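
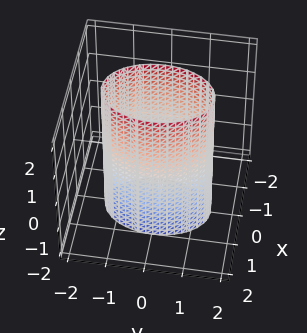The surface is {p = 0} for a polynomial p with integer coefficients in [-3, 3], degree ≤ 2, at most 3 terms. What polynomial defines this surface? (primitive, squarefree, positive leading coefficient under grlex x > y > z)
1. Degree: constant cross-section along one axis; a quadric, so deg p = 2.
2. Symmetries: it's symmetric under x → −x, forcing even powers of x; mirror symmetry z ↦ −z ⇒ only even powers of z; the y ↦ −y reflection is a symmetry, so y appears only in even powers.
3. Checking where it meets the axes: among the integer gridlines, it crosses the x-axis at x ∈ {-1, 1}; no z-intercept at any integer in the box.
4. The integer polynomial consistent with all of this is the stated p.

2*x^2 + y^2 - 2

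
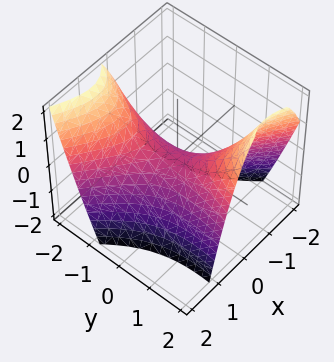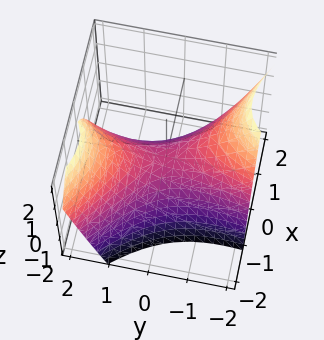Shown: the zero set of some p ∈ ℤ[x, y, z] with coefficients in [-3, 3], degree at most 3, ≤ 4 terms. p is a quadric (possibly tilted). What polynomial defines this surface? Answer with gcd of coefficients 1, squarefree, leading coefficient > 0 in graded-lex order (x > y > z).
3*x^2 + 3*x*y - y^2 + 3*z

First, degree: no degree-1 surface has this shape, so deg p = 2.
Then, observable constraints: it meets the x-axis at x = 0 (among the integer gridlines); it crosses the z-axis at the gridline z = 0; it meets the y-axis at y = 0 (among the integer gridlines).
Finally, matching integer coefficients to the picture gives p.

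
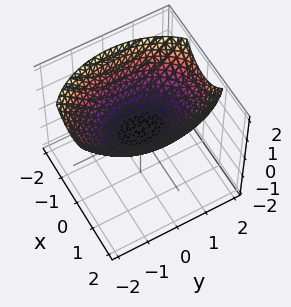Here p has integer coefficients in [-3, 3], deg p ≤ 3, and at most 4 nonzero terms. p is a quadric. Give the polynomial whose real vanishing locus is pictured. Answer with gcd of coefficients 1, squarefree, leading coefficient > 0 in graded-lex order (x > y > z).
1. The degree is 2 — a single bowl opening along one axis; a quadric.
2. Symmetries: it's symmetric under x → −x, forcing even powers of x; it's symmetric under y → −y, forcing even powers of y.
3. Against the integer gridlines: it meets the x-axis at x = 0 (among the integer gridlines); it crosses the y-axis at the gridline y = 0; it crosses the z-axis at the gridline z = 0.
4. Together with the visible shape, these determine p as stated.

2*x^2 + y^2 - 3*z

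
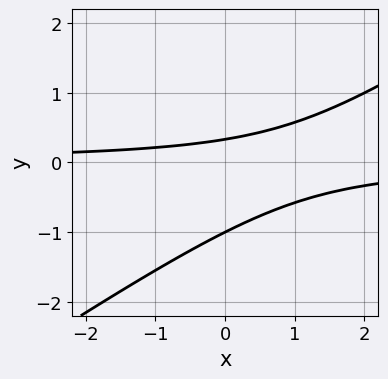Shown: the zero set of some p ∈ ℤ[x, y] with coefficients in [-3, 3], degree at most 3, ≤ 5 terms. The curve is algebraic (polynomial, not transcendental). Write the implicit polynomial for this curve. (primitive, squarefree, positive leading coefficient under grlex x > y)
2*x*y - 3*y^2 - 2*y + 1

(a) The degree is 2 — a generic line meets the curve in up to 2 points.
(b) From the axis intercepts and sections: one y-axis crossing is at y = -1; no x-intercept at any integer in the box.
(c) Assembling these constraints gives the stated polynomial.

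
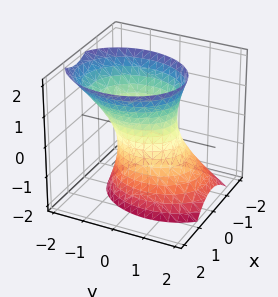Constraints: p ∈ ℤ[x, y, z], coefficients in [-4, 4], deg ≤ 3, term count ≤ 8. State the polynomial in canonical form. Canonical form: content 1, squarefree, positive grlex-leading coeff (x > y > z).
3*x^2 - x*z + 2*y^2 + y*z - z^2 - 2

(a) deg p = 2. The shape is more complex than any degree-1 surface.
(b) Against the integer gridlines: no z-intercept at any integer in the box; among the integer gridlines, it crosses the y-axis at y ∈ {-1, 1}.
(c) Together with the visible shape, these determine p as stated.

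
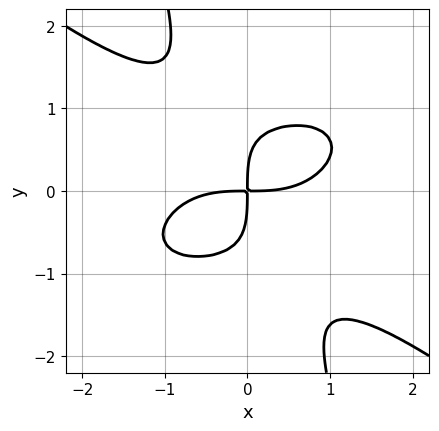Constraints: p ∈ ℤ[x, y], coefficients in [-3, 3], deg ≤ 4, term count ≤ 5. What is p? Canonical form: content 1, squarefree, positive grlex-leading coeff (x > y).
1. deg p = 4. A generic line meets the curve in up to 4 points.
2. Solving for integer coefficients yields p as stated.

x^4 + 3*x*y^3 + y^4 - 3*x*y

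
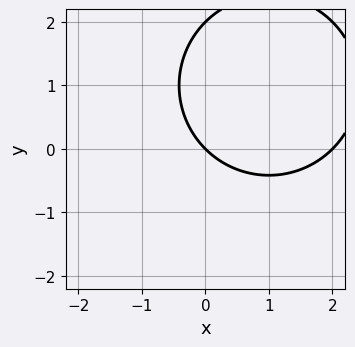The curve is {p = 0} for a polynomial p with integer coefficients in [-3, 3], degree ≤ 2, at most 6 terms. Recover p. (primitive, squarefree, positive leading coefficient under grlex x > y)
x^2 + y^2 - 2*x - 2*y

Degree: a generic line meets the curve in up to 2 points, so deg p = 2.
Against the integer gridlines: among the integer gridlines, it crosses the x-axis at x ∈ {0, 2}; the y-axis gridline crossings are at y ∈ {0, 2}.
Putting this together gives p.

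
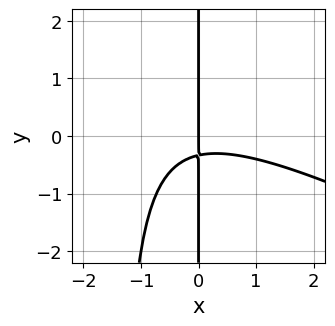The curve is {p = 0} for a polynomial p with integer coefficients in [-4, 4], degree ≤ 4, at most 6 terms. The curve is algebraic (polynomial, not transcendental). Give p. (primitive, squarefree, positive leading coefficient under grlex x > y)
1. deg p = 3. No degree-2 curve has this shape.
2. Reading off the gridlines: it crosses the x-axis at the gridline x = 0; the visible y-axis segment lies entirely on the curve.
3. Matching integer coefficients to the picture gives p.

x^3 + 2*x^2*y + 3*x*y + x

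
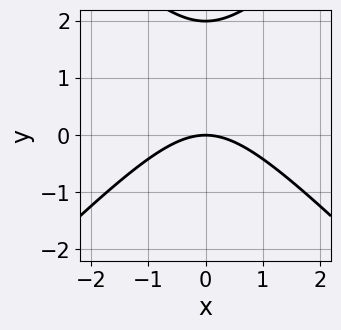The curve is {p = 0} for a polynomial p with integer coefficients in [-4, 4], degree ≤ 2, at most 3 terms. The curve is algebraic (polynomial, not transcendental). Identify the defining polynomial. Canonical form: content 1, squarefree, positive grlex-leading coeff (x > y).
1. The degree is 2 — no degree-1 curve has this shape.
2. Symmetries: it's symmetric under x → −x, forcing even powers of x.
3. Against the integer gridlines: it crosses the x-axis at the gridline x = 0; the y-axis gridline crossings are at y ∈ {0, 2}.
4. Assembling these constraints gives the stated polynomial.

x^2 - y^2 + 2*y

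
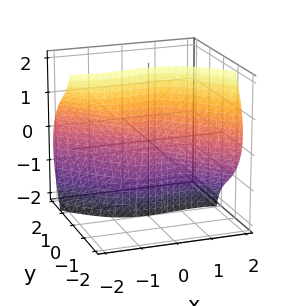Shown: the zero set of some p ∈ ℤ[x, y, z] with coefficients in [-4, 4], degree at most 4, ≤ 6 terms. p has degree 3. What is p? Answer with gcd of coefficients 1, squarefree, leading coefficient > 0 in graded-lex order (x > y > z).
x^3 + x^2*z + 2*y^3 + 3*y*z^2

First, the degree is 3 — no degree-2 surface has this shape.
Next, against the integer gridlines: it meets the y-axis at y = 0 (among the integer gridlines); it crosses the x-axis at the gridline x = 0.
Finally, these observations pin down the coefficients. Check: (0, 0, -1) on the z-axis lies on the surface, and p(0, 0, -1) = 0. ✓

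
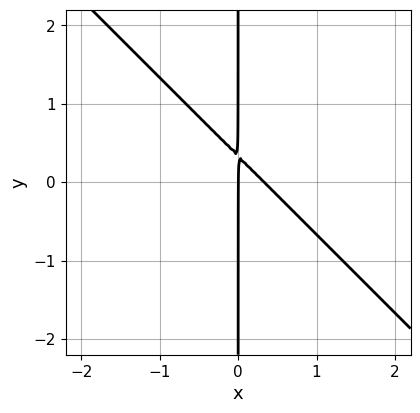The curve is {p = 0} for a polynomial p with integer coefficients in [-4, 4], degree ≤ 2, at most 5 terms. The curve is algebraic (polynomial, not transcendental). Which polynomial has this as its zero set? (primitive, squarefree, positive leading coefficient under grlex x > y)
3*x^2 + 3*x*y - x

First, deg p = 2. A generic line meets the curve in up to 2 points.
Next, observable constraints: every point of the y-axis in the box is on the curve; it crosses the x-axis at the gridline x = 0.
Finally, putting this together gives p.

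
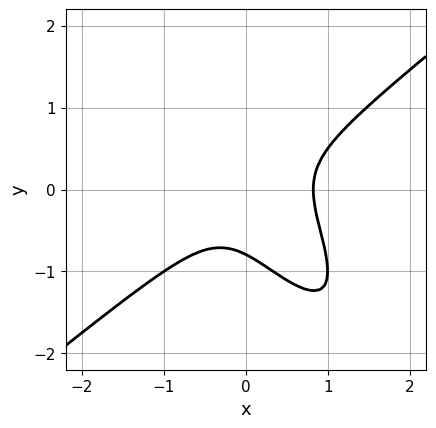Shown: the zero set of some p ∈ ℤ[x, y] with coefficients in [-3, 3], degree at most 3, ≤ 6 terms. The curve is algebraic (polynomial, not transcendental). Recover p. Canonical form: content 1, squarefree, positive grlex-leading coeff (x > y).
3*x^3 - 3*x*y^2 - 2*y^3 - x^2 - 1

1. Degree: the shape is more complex than any degree-2 curve, so deg p = 3.
2. Solving for integer coefficients yields p as stated.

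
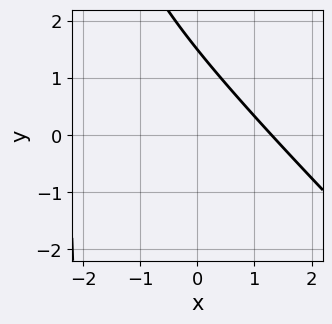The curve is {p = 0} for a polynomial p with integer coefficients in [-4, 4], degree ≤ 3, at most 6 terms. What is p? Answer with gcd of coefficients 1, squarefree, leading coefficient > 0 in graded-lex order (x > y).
1. The degree is 2 — the shape is more complex than any degree-1 curve.
2. Solving for integer coefficients yields p as stated.

x^2 + x*y + x + 2*y - 3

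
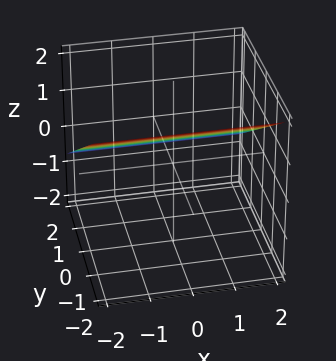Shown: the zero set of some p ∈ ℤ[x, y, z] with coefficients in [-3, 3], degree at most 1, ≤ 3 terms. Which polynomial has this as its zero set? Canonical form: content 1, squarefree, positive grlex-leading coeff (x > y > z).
deg p = 1. Every cross-section is a straight line — this is a plane.
From the axis intercepts and sections: it crosses the y-axis at the gridline y = 1; no x-intercept at any integer in the box.
Putting this together gives p.

2*y + 3*z - 2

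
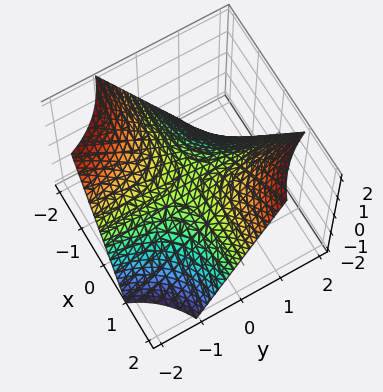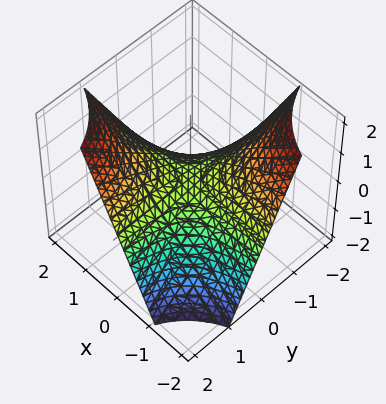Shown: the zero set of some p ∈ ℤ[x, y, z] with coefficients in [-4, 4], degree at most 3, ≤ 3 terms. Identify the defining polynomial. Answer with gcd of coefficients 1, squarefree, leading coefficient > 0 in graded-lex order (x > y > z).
x*y - z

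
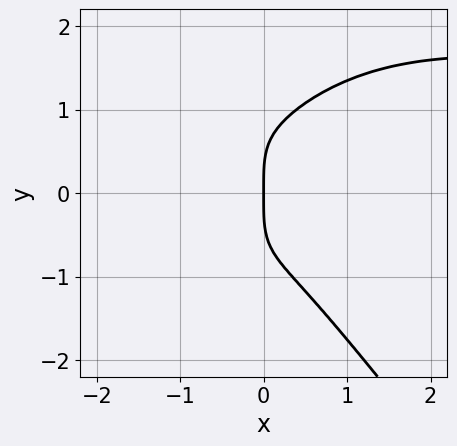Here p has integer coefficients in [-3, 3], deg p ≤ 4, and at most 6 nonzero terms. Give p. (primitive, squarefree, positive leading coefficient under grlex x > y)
2*x^3*y + y^4 - 3*x^3 - x^2 - 2*x

(a) deg p = 4.
(b) Checking where it meets the axes: it crosses the y-axis at the gridline y = 0; it meets the x-axis at x = 0 (among the integer gridlines).
(c) Solving for integer coefficients yields p as stated.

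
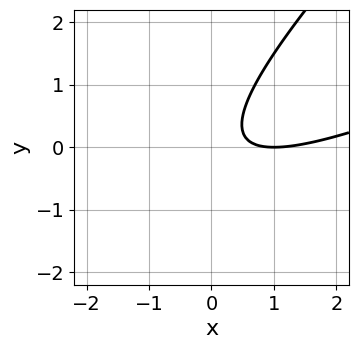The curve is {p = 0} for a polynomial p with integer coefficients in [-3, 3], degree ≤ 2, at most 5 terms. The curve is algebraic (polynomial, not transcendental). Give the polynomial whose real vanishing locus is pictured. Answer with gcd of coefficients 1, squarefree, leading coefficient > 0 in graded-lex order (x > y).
x^2 - 3*x*y + 2*y^2 - 2*x + 1

deg p = 2.
From the visible intercepts: it crosses the x-axis at the gridline x = 1; the curve avoids every integer y-axis point in the box.
Putting this together gives p.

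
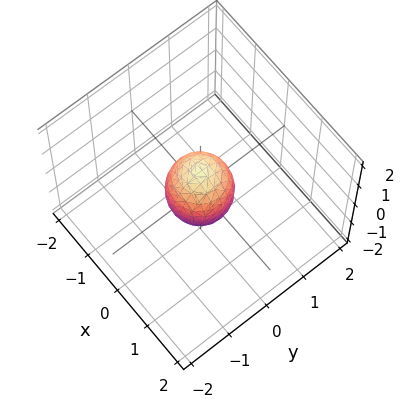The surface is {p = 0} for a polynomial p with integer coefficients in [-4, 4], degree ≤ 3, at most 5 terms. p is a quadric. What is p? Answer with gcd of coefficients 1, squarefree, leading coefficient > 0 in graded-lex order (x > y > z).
1. Degree: a closed, bounded, convex surface; a quadric, so deg p = 2.
2. Symmetries: rotational symmetry about the z-axis ⇒ p depends on x, y only through x² + y²; it's symmetric under z → −z, forcing even powers of z.
3. From the axis intercepts and sections: the z-axis gridline crossings are at z ∈ {-1, 1}; a circular section at z = 0 has radius between 0 and 1.
4. Fitting integer coefficients to these (and the overall shape) gives p.

2*x^2 + 2*y^2 + z^2 - 1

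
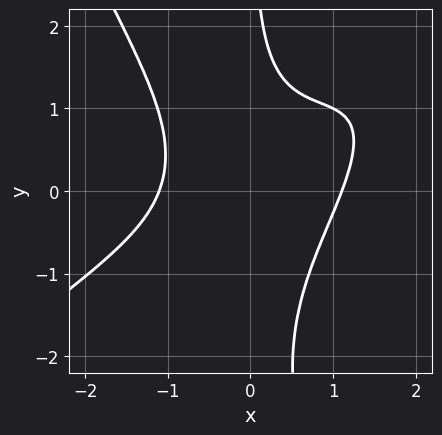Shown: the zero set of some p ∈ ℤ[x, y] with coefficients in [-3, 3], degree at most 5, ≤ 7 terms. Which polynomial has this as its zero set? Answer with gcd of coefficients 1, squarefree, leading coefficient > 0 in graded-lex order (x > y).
2*x^4 - 3*x^3*y + x*y^3 + 3*x*y^2 - 3

First, deg p = 4. A generic line meets the curve in up to 4 points.
Then, checking where it meets the axes: the curve avoids every integer y-axis point in the box.
Finally, these observations pin down the coefficients.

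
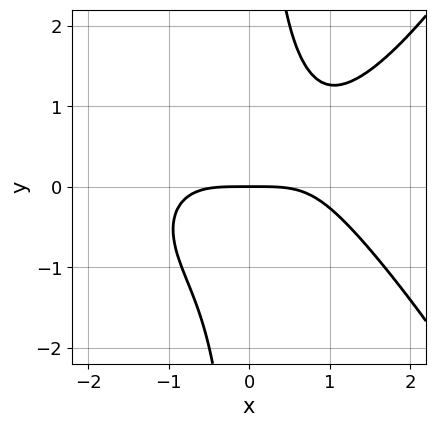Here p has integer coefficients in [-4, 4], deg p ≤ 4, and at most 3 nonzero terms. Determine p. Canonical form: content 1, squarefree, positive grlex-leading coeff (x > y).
Degree: the shape is more complex than any degree-3 curve, so deg p = 4.
Reading off the gridlines: it meets the x-axis at x = 0 (among the integer gridlines); one y-axis crossing is at y = 0.
Putting this together gives p.

x^4 - 3*x*y^2 + 3*y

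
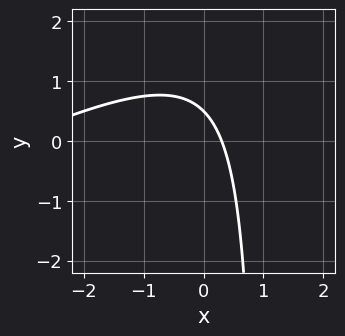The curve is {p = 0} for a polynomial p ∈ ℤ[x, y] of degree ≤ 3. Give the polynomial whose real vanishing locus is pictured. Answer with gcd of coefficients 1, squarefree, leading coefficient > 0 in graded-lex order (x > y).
deg p = 2. No degree-1 curve has this shape.
Matching integer coefficients to the picture gives p.

x^2 - 2*x*y + 3*x + 2*y - 1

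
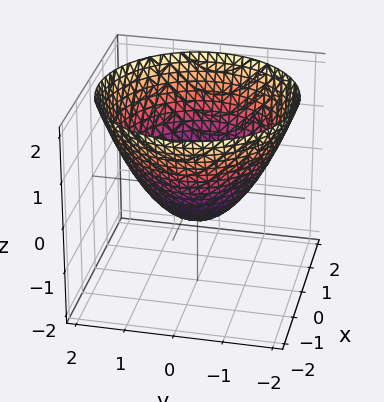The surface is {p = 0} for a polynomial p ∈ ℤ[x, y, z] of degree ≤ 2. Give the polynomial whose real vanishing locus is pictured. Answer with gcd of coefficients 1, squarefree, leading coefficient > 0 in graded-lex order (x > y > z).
(a) Degree: no degree-1 surface has this shape, so deg p = 2.
(b) By symmetry, every cross-section ⟂ z is a circle, so x, y appear only via x² + y².
(c) Reading off the gridlines: a circular section at z = 0 has radius exactly 1; among the integer gridlines, it crosses the x-axis at x ∈ {-1, 1}; the y-axis gridline crossings are at y ∈ {-1, 1}.
(d) Assembling these constraints gives the stated polynomial.

2*x^2 + 2*y^2 - 3*z - 2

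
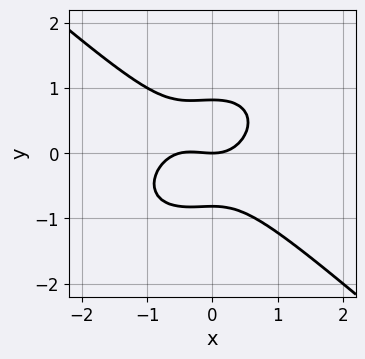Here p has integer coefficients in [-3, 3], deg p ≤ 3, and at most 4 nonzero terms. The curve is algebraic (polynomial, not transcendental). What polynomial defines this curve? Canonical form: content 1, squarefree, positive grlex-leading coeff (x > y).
1. The degree is 3 — no degree-2 curve has this shape.
2. From the axis intercepts and sections: it meets the x-axis at x = 0 (among the integer gridlines); one y-axis crossing is at y = 0.
3. The integer polynomial consistent with all of this is the stated p.

2*x^3 + 3*y^3 + x^2 - 2*y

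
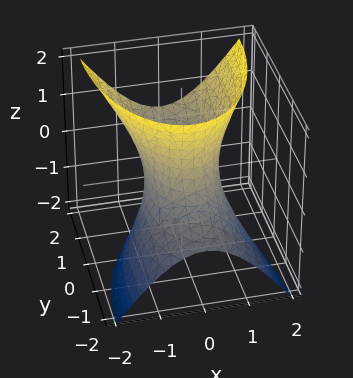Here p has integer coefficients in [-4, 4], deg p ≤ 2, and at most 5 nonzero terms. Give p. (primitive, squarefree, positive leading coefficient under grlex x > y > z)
3*x^2 + y^2 - 2*y*z - z^2 - 2

(a) deg p = 2. The shape is more complex than any degree-1 surface.
(b) Reading off the gridlines: it misses every integer gridline on the z-axis.
(c) Fitting integer coefficients to these (and the overall shape) gives p.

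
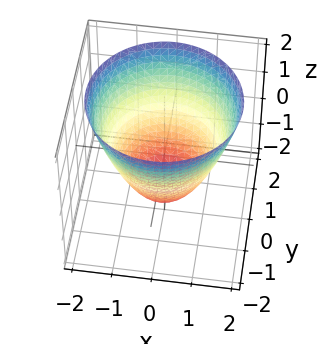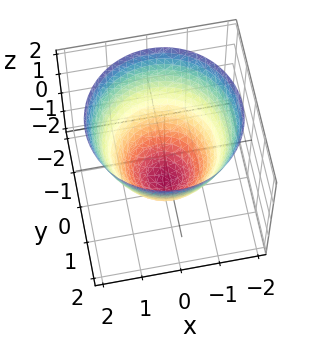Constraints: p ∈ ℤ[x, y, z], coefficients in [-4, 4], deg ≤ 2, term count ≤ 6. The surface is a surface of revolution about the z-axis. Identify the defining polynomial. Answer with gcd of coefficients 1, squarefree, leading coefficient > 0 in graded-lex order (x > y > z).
2*x^2 + 2*y^2 - 2*z - 3

First, degree: a generic line meets the surface in up to 2 points, so deg p = 2.
Then, symmetry: every cross-section ⟂ z is a circle, so x, y appear only via x² + y².
Next, reading off the gridlines: a circular section at z = 2 has radius between 1 and 2.
Finally, matching integer coefficients to the picture gives p.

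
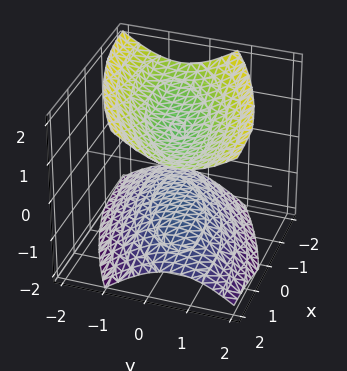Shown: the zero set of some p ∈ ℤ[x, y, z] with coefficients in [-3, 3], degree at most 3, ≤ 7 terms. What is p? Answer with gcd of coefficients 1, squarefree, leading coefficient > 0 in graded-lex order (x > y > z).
1. I count 2 distinct pieces. They look like related sheets of one shape, so recover p as a whole.
2. deg p = 2. The shape is more complex than any degree-1 surface.
3. Against the integer gridlines: no x-intercept at any integer in the box; the surface avoids every integer y-axis point in the box; among the integer gridlines, it crosses the z-axis at z ∈ {-1, 1}.
4. Assembling these constraints gives the stated polynomial.

x^2 - 2*x*y + 3*y^2 - 3*z^2 + 3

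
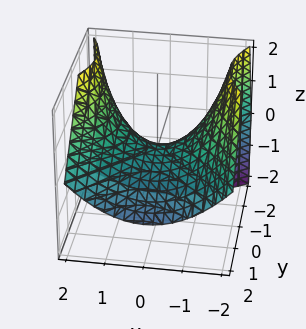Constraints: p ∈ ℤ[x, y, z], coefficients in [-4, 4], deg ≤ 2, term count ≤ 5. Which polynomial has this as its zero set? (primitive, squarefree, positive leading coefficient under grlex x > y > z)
x^2 - y^2 - y*z - 2*z

(a) deg p = 2. The shape is more complex than any degree-1 surface.
(b) Reading off the gridlines: it meets the z-axis at z = 0 (among the integer gridlines); it meets the x-axis at x = 0 (among the integer gridlines).
(c) Matching integer coefficients to the picture gives p.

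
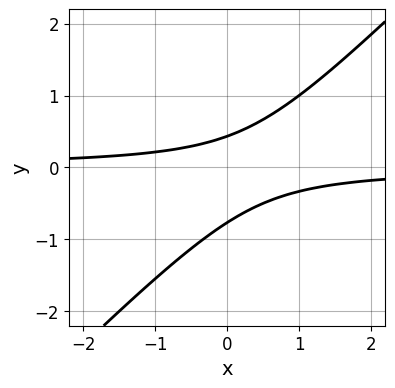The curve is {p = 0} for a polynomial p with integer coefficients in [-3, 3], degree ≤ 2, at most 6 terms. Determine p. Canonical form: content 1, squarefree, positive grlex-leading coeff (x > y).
3*x*y - 3*y^2 - y + 1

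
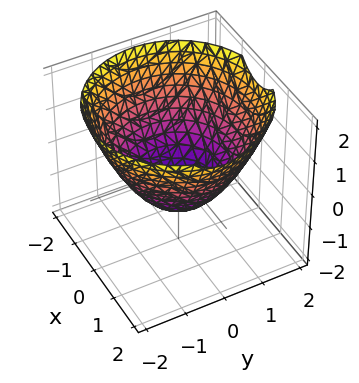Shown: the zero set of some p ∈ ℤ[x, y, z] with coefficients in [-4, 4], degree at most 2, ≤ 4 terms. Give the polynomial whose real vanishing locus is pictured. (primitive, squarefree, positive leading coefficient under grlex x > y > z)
2*x^2 + 2*y^2 - 3*z - 3

1. Degree: no degree-1 surface has this shape, so deg p = 2.
2. By symmetry, the surface is invariant under rotation about z: p = q(x² + y², z).
3. From the axis intercepts and sections: it crosses the z-axis at the gridline z = -1; a circular section at z = 1 has radius between 1 and 2.
4. Matching integer coefficients to the picture gives p.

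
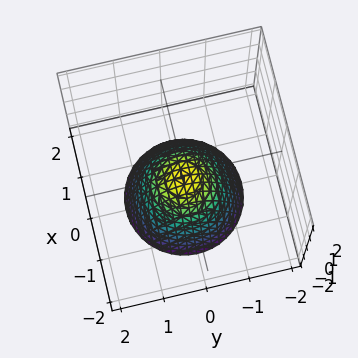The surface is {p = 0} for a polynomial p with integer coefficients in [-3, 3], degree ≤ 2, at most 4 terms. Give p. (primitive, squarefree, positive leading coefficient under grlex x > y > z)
3*x^2 + 3*y^2 + 3*z + 1

The degree is 2 — no degree-1 surface has this shape.
By symmetry, the surface is invariant under rotation about z: p = q(x² + y², z).
Checking where it meets the axes: the surface avoids every integer y-axis point in the box; no x-intercept at any integer in the box.
These observations pin down the coefficients.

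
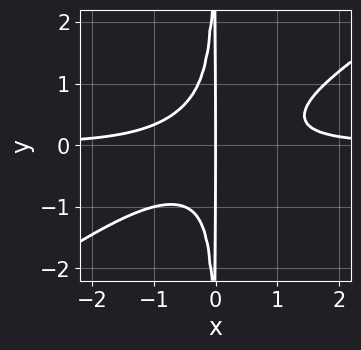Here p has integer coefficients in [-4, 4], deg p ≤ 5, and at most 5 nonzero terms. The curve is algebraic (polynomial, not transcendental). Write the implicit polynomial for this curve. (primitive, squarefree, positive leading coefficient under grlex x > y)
deg p = 4. A generic line meets the curve in up to 4 points.
Checking where it meets the axes: the visible y-axis segment lies entirely on the curve; one x-axis crossing is at x = 0.
Solving for integer coefficients yields p as stated.

2*x^3*y - 3*x^2*y^2 - x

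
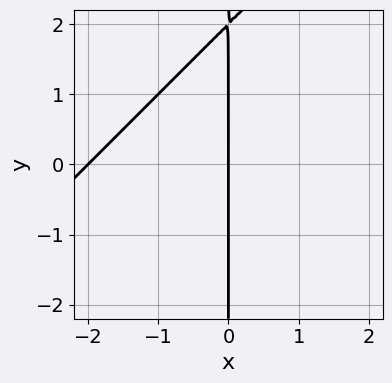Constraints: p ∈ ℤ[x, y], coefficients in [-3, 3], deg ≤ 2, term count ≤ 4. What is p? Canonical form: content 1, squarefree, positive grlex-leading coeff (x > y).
The degree is 2 — the shape is more complex than any degree-1 curve.
From the axis intercepts and sections: the visible y-axis segment lies entirely on the curve; among the integer gridlines, it crosses the x-axis at x ∈ {-2, 0}.
Assembling these constraints gives the stated polynomial.

x^2 - x*y + 2*x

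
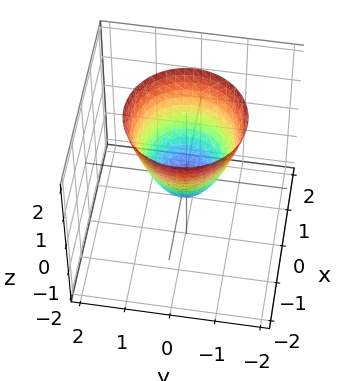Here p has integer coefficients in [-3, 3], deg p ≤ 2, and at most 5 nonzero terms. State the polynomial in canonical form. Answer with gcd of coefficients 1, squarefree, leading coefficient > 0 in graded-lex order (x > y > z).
Degree: the shape is more complex than any degree-1 surface, so deg p = 2.
Symmetries: rotational symmetry about the z-axis ⇒ p depends on x, y only through x² + y².
From the axis intercepts and sections: a circular section at z = 2 has radius between 1 and 2.
Matching integer coefficients to the picture gives p.

3*x^2 + 3*y^2 - 2*z - 1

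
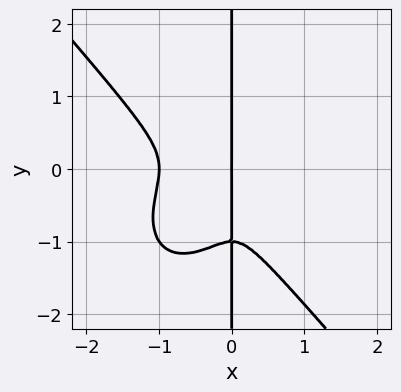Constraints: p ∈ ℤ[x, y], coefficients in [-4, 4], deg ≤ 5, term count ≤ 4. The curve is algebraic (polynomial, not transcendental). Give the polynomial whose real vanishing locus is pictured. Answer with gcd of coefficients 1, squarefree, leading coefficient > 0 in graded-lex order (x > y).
3*x^4 + 2*x*y^3 + 3*x^3 + 2*x*y^2

1. Degree: the shape is more complex than any degree-3 curve, so deg p = 4.
2. From the axis intercepts and sections: the x-axis gridline crossings are at x ∈ {-1, 0}; the visible y-axis segment lies entirely on the curve.
3. Fitting integer coefficients to these (and the overall shape) gives p.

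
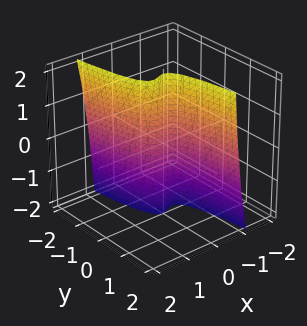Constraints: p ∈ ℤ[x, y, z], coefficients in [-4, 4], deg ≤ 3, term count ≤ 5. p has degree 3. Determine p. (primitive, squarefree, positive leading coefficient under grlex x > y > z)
3*x^3 - x^2*z + y

First, the degree is 3 — no degree-2 surface has this shape.
Next, against the integer gridlines: the visible z-axis segment lies entirely on the surface; it meets the y-axis at y = 0 (among the integer gridlines); it meets the x-axis at x = 0 (among the integer gridlines).
Finally, matching integer coefficients to the picture gives p.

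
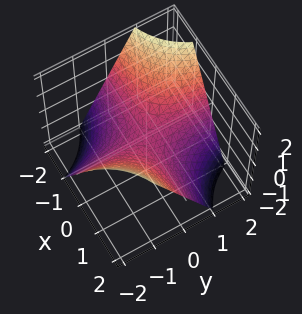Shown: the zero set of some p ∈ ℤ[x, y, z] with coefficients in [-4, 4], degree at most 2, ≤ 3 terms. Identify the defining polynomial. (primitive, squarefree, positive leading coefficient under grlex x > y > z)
x*y + z

First, the degree is 2 — a saddle surface; a quadric.
Then, from the axis intercepts and sections: the visible y-axis segment lies entirely on the surface; the visible x-axis segment lies entirely on the surface; it crosses the z-axis at the gridline z = 0.
Finally, these observations pin down the coefficients.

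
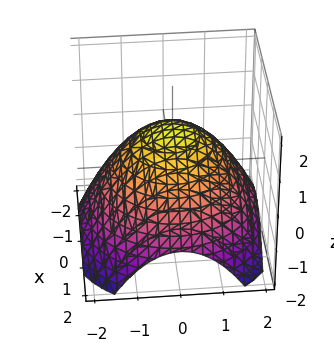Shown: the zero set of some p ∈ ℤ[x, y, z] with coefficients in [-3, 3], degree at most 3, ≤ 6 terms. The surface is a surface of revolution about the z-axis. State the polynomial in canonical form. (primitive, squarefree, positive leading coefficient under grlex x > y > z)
(a) deg p = 2. The shape is more complex than any degree-1 surface.
(b) Symmetries: rotational symmetry about the z-axis ⇒ p depends on x, y only through x² + y².
(c) Against the integer gridlines: a circular section at z = 0 has radius between 1 and 2; it meets the z-axis at z = 1 (among the integer gridlines).
(d) Assembling these constraints gives the stated polynomial.

x^2 + y^2 + 2*z - 2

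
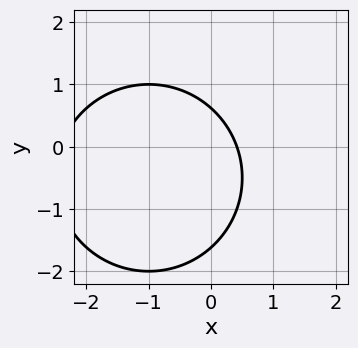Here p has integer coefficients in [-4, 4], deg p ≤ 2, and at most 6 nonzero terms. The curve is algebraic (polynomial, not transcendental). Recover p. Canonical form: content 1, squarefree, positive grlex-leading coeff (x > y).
(a) The degree is 2 — the shape is more complex than any degree-1 curve.
(b) Matching integer coefficients to the picture gives p.

x^2 + y^2 + 2*x + y - 1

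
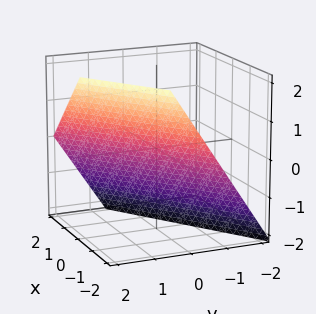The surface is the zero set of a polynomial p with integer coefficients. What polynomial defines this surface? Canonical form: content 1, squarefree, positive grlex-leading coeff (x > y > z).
First, deg p = 1. Every cross-section is a straight line — this is a plane.
Then, from the visible intercepts: it crosses the x-axis at the gridline x = -1; it crosses the z-axis at the gridline z = -1.
Finally, assembling these constraints gives the stated polynomial.

2*x - 3*y + 2*z + 2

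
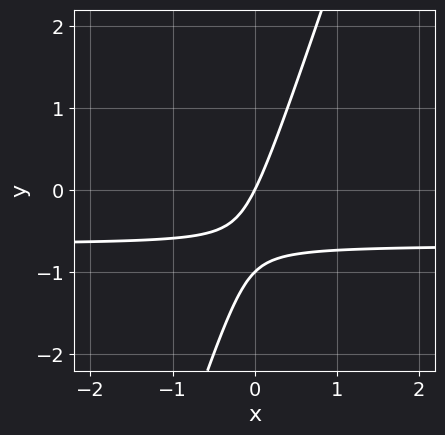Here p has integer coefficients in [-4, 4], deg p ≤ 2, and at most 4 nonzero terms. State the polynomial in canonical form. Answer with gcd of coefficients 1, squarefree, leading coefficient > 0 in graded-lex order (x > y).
3*x*y - y^2 + 2*x - y

First, degree: a generic line meets the curve in up to 2 points, so deg p = 2.
Then, reading off the gridlines: the y-axis gridline crossings are at y ∈ {-1, 0}; one x-axis crossing is at x = 0.
Finally, putting this together gives p.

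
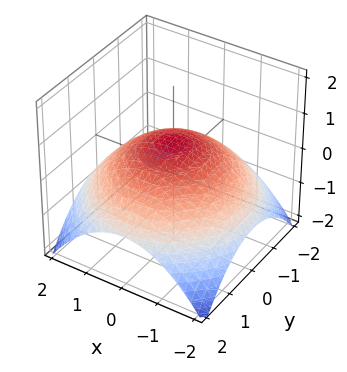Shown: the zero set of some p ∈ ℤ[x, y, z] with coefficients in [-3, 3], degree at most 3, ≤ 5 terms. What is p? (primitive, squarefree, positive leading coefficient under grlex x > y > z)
x^2 + y^2 + 3*z - 2

First, the degree is 2 — a generic line meets the surface in up to 2 points.
Next, symmetries: the surface is invariant under rotation about z: p = q(x² + y², z).
Next, from the visible intercepts: a circular section at z = 0 has radius between 1 and 2.
Finally, together with the visible shape, these determine p as stated.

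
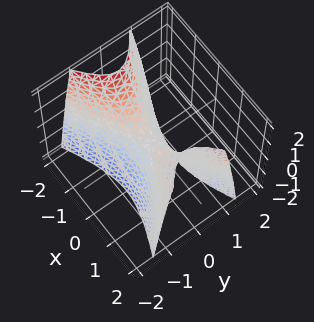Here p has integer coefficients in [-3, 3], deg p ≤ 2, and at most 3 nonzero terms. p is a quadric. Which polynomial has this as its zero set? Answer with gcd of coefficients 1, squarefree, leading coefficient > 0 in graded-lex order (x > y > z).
x^2 - 3*y^2 - z

Degree: a hyperbolic paraboloid; a quadric, so deg p = 2.
Symmetries: the y ↦ −y reflection is a symmetry, so y appears only in even powers; mirror symmetry x ↦ −x ⇒ only even powers of x.
Observable constraints: it meets the z-axis at z = 0 (among the integer gridlines); it crosses the x-axis at the gridline x = 0; one y-axis crossing is at y = 0.
Assembling these constraints gives the stated polynomial.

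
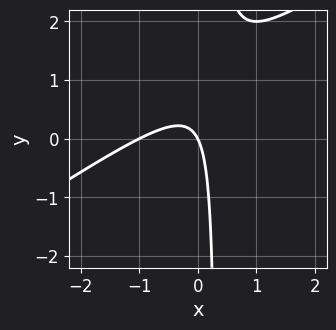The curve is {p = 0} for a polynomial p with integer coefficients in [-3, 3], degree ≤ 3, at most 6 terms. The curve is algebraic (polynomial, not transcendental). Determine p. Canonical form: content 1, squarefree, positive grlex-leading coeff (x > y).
2*x^2 - 3*x*y + 2*x + y

1. Degree: a generic line meets the curve in up to 2 points, so deg p = 2.
2. Checking where it meets the axes: the x-axis gridline crossings are at x ∈ {-1, 0}; it crosses the y-axis at the gridline y = 0.
3. These observations pin down the coefficients.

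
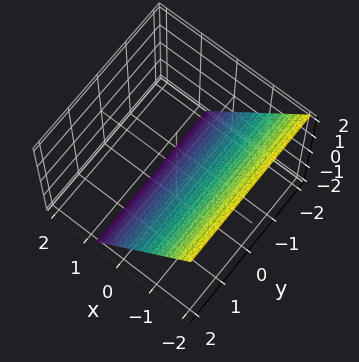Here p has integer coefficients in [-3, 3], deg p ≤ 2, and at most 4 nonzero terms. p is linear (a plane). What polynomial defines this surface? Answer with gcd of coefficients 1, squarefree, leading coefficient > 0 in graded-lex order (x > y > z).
3*x + 2*z + 2

1. Degree: every cross-section is a straight line — this is a plane, so deg p = 1.
2. Checking where it meets the axes: the surface avoids every integer y-axis point in the box; one z-axis crossing is at z = -1.
3. Assembling these constraints gives the stated polynomial.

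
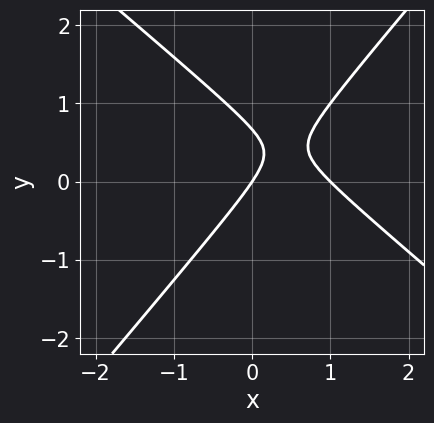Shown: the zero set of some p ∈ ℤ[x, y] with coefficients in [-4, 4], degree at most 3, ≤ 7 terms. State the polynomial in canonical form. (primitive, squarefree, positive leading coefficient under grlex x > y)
The degree is 2 — the shape is more complex than any degree-1 curve.
From the visible intercepts: the x-axis gridline crossings are at x ∈ {0, 1}; one y-axis crossing is at y = 0.
Matching integer coefficients to the picture gives p.

3*x^2 + x*y - 3*y^2 - 3*x + 2*y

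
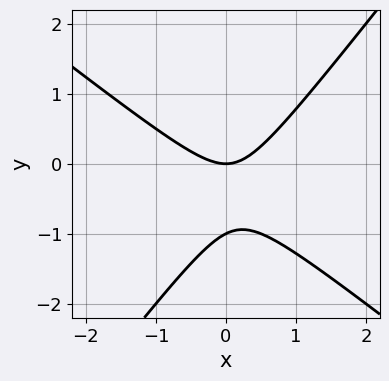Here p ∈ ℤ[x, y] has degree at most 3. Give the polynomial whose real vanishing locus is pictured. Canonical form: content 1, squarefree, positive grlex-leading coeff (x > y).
2*x^2 + x*y - 2*y^2 - 2*y

The degree is 2 — no degree-1 curve has this shape.
From the visible intercepts: among the integer gridlines, it crosses the y-axis at y ∈ {-1, 0}; one x-axis crossing is at x = 0.
Putting this together gives p.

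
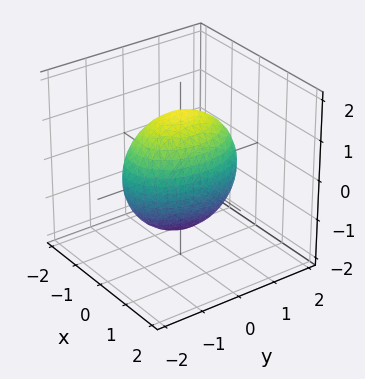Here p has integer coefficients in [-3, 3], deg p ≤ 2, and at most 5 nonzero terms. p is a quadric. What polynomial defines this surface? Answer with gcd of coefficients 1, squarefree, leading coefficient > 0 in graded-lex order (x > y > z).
2*x^2 + y^2 + z^2 - 2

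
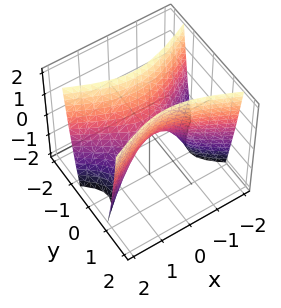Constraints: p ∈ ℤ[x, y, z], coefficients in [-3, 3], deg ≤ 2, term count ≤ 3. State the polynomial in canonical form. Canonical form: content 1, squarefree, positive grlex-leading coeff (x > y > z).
x^2 - 3*y^2 + z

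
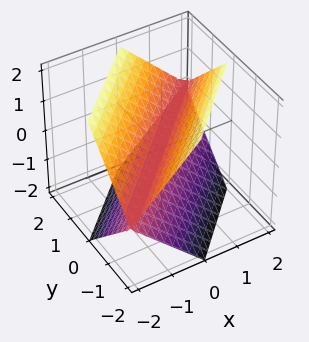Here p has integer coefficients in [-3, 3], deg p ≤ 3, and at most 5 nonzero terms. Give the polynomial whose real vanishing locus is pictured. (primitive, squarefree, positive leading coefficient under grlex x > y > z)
x^2 - 2*x*y + y^2 - z^2

deg p = 2. No degree-1 surface has this shape.
From the visible intercepts: it meets the y-axis at y = 0 (among the integer gridlines); it meets the z-axis at z = 0 (among the integer gridlines).
Matching integer coefficients to the picture gives p.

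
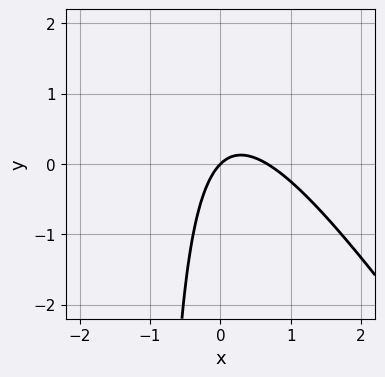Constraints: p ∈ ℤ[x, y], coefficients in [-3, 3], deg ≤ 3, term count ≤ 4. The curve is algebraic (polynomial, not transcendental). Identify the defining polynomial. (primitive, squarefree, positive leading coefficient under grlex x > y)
(a) deg p = 2.
(b) From the axis intercepts and sections: it crosses the x-axis at the gridline x = 0; it meets the y-axis at y = 0 (among the integer gridlines).
(c) Fitting integer coefficients to these (and the overall shape) gives p.

3*x^2 + 2*x*y - 2*x + 2*y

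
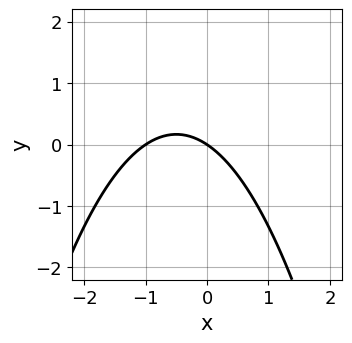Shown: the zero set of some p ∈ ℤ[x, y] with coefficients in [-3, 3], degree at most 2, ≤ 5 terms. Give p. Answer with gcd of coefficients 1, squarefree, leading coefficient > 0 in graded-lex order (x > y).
2*x^2 + 2*x + 3*y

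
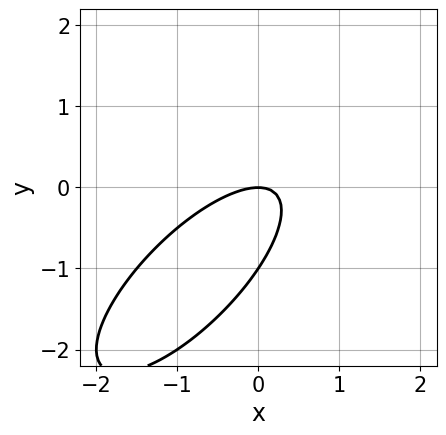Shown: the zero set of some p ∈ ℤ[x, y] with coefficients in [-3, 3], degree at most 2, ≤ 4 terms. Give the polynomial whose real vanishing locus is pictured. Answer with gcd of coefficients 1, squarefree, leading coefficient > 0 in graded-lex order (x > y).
deg p = 2. No degree-1 curve has this shape.
From the visible intercepts: it meets the x-axis at x = 0 (among the integer gridlines); the y-axis gridline crossings are at y ∈ {-1, 0}.
The integer polynomial consistent with all of this is the stated p.

2*x^2 - 3*x*y + 2*y^2 + 2*y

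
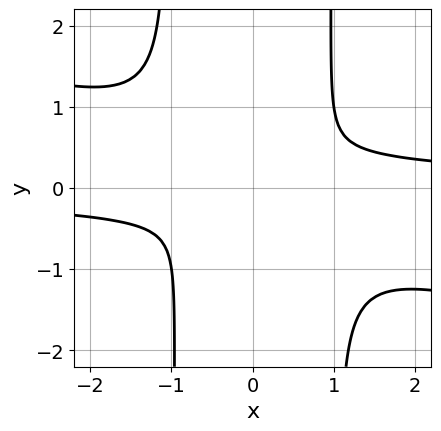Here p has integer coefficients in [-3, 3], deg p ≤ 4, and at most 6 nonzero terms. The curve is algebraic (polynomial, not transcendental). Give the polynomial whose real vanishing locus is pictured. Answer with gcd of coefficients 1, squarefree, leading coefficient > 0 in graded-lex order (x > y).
x^3*y + 3*x^2*y^2 - x^2 - 3*y^2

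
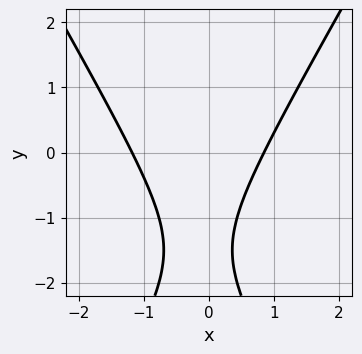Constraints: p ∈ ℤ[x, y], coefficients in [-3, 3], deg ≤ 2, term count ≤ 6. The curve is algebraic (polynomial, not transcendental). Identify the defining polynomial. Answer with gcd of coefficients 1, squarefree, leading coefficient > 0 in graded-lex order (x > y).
First, deg p = 2.
Then, from the axis intercepts and sections: no y-intercept at any integer in the box.
Finally, putting this together gives p.

3*x^2 - y^2 + x - 3*y - 3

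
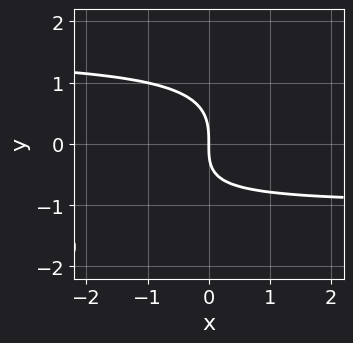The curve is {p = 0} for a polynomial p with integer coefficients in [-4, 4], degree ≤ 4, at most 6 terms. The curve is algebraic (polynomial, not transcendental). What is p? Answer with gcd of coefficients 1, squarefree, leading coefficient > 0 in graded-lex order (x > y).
2*x*y^2 - 2*y^3 - x*y - 3*x

1. deg p = 3. The shape is more complex than any degree-2 curve.
2. Checking where it meets the axes: it meets the x-axis at x = 0 (among the integer gridlines); it meets the y-axis at y = 0 (among the integer gridlines).
3. These observations pin down the coefficients.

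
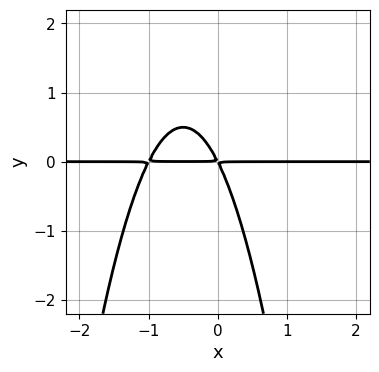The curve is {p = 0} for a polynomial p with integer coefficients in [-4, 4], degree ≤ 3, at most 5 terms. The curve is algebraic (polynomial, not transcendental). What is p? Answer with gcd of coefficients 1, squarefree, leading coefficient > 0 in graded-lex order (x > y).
1. deg p = 3. No degree-2 curve has this shape.
2. From the visible intercepts: the visible x-axis segment lies entirely on the curve.
3. Putting this together gives p.

2*x^2*y + 2*x*y + y^2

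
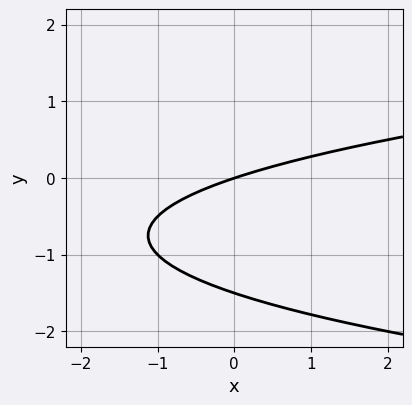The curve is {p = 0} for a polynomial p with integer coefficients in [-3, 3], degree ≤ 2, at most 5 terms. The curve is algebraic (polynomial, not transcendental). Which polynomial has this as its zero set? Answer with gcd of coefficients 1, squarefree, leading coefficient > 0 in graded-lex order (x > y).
Degree: a generic line meets the curve in up to 2 points, so deg p = 2.
Against the integer gridlines: it crosses the y-axis at the gridline y = 0; one x-axis crossing is at x = 0.
Matching integer coefficients to the picture gives p.

2*y^2 - x + 3*y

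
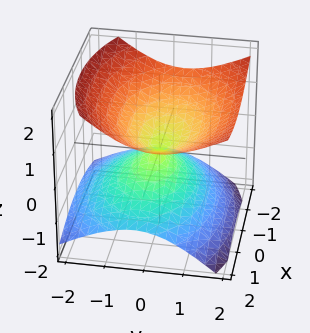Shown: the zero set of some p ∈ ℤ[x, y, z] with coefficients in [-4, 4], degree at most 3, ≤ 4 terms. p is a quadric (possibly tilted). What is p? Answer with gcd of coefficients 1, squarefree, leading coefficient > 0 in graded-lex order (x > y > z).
x^2 + 2*y^2 - y*z - 3*z^2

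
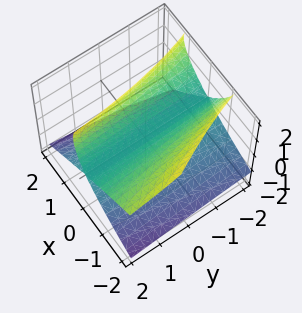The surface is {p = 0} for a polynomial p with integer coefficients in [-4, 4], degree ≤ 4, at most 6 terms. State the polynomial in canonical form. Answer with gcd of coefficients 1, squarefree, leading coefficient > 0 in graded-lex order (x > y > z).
(a) Degree: no degree-2 surface has this shape, so deg p = 3.
(b) Against the integer gridlines: it crosses the x-axis at the gridline x = 0; the visible y-axis segment lies entirely on the surface; it crosses the z-axis at the gridline z = 0.
(c) Solving for integer coefficients yields p as stated.

x*y*z + x*z^2 + z^3 + 3*x^2 - 3*z^2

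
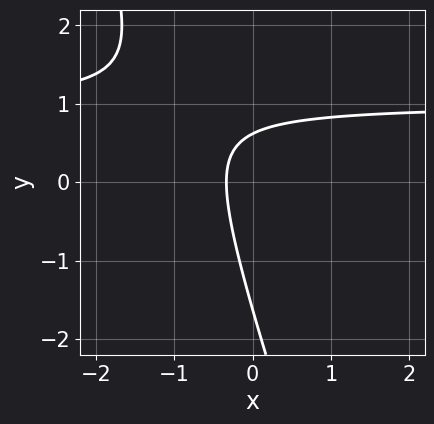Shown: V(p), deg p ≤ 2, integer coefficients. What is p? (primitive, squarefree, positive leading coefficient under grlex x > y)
3*x*y + y^2 - 3*x + y - 1

Degree: the shape is more complex than any degree-1 curve, so deg p = 2.
Putting this together gives p.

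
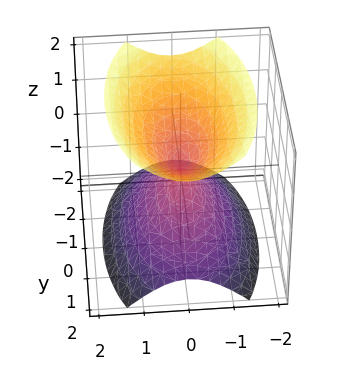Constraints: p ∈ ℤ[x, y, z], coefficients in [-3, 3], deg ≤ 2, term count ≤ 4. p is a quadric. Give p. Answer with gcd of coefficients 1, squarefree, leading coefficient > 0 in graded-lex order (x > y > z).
3*x^2 + y^2 - 2*z^2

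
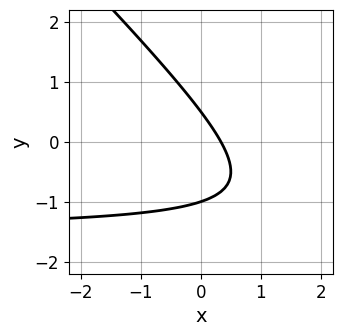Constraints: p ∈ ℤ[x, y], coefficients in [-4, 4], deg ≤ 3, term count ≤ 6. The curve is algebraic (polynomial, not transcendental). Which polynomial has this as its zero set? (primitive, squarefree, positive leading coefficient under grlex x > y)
2*x*y + 2*y^2 + 3*x + y - 1

1. The degree is 2 — a generic line meets the curve in up to 2 points.
2. From the axis intercepts and sections: it meets the y-axis at y = -1 (among the integer gridlines).
3. Putting this together gives p.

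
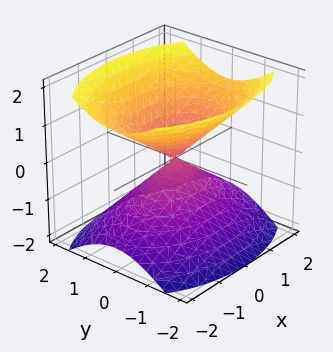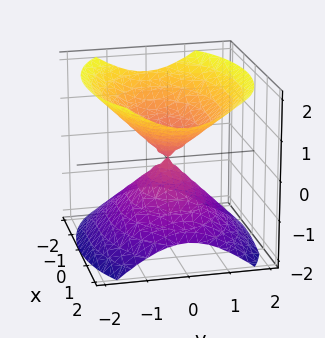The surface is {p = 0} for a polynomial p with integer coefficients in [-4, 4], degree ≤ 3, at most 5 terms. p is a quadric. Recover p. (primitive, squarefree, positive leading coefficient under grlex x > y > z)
(a) The picture has 2 separate pieces.
(b) The degree is 2 — two nappes meeting at a single point; a quadric.
(c) Symmetries: it's symmetric under y → −y, forcing even powers of y; the x ↦ −x reflection is a symmetry, so x appears only in even powers; the z ↦ −z reflection is a symmetry, so z appears only in even powers.
(d) Checking where it meets the axes: one x-axis crossing is at x = 0; it crosses the y-axis at the gridline y = 0; it crosses the z-axis at the gridline z = 0.
(e) Assembling these constraints gives the stated polynomial.

x^2 + 2*y^2 - 2*z^2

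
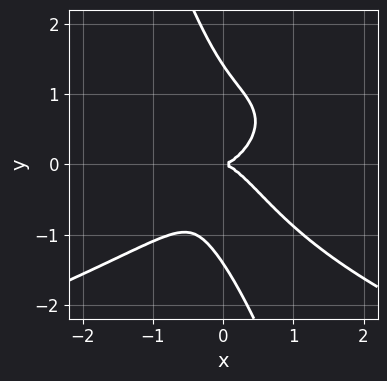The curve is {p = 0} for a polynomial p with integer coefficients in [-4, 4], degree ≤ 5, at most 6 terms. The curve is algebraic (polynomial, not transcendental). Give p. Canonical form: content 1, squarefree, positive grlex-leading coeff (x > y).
3*x*y^3 + y^4 + 3*x^3 - 2*y^2

First, the degree is 4 — no degree-3 curve has this shape.
Next, checking where it meets the axes: one y-axis crossing is at y = 0; it meets the x-axis at x = 0 (among the integer gridlines).
Finally, the integer polynomial consistent with all of this is the stated p.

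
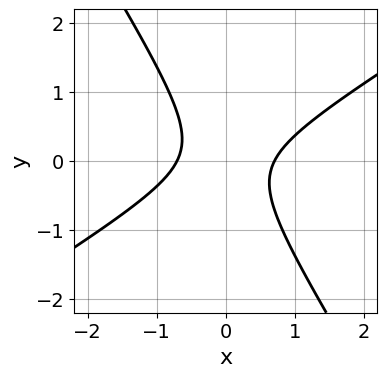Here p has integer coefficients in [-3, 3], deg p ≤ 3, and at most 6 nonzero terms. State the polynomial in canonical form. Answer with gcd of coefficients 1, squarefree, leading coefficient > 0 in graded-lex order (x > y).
(a) The degree is 2 — no degree-1 curve has this shape.
(b) From the visible intercepts: it misses every integer gridline on the y-axis.
(c) Putting this together gives p.

2*x^2 - 2*x*y - 2*y^2 - 1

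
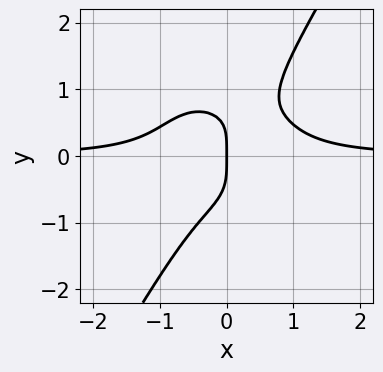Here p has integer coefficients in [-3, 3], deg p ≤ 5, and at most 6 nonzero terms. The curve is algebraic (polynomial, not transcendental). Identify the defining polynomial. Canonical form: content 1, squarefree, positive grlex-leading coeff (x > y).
(a) The degree is 4 — a generic line meets the curve in up to 4 points.
(b) Observable constraints: it meets the x-axis at x = 0 (among the integer gridlines); it crosses the y-axis at the gridline y = 0.
(c) Putting this together gives p.

2*x^3*y + x*y^3 - y^4 - x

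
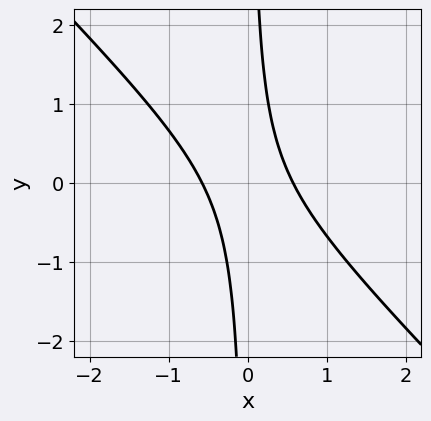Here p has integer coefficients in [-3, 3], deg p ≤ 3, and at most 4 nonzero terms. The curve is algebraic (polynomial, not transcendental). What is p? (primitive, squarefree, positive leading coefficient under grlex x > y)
3*x^2 + 3*x*y - 1

1. Degree: no degree-1 curve has this shape, so deg p = 2.
2. Observable constraints: no y-intercept at any integer in the box.
3. These observations pin down the coefficients.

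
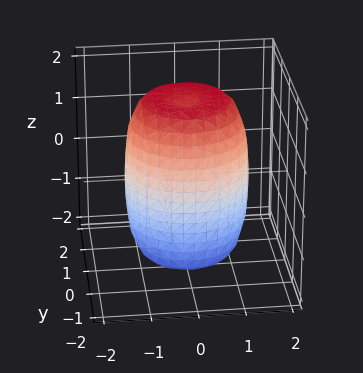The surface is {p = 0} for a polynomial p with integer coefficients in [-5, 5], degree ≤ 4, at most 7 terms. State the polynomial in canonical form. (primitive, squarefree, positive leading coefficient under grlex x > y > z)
2*x^4 + 4*x^2*y^2 + 2*y^4 - 2*x^2 - 2*y^2 + z^2 - 3

First, deg p = 4. No degree-3 surface has this shape.
Then, by symmetry, every cross-section ⟂ z is a circle, so x, y appear only via x² + y².
Then, from the visible intercepts: a circular section at z = 1 has radius between 1 and 2.
Finally, matching integer coefficients to the picture gives p.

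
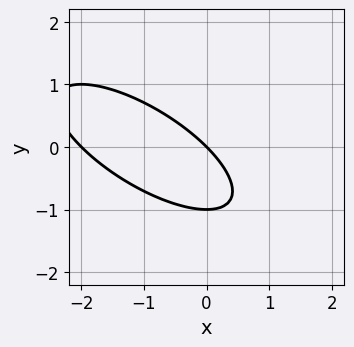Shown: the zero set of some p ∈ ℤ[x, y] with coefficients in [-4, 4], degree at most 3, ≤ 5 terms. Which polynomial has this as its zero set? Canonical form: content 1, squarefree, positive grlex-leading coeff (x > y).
(a) Degree: the shape is more complex than any degree-1 curve, so deg p = 2.
(b) Reading off the gridlines: among the integer gridlines, it crosses the x-axis at x ∈ {-2, 0}; the y-axis gridline crossings are at y ∈ {-1, 0}.
(c) Putting this together gives p.

x^2 + 2*x*y + 2*y^2 + 2*x + 2*y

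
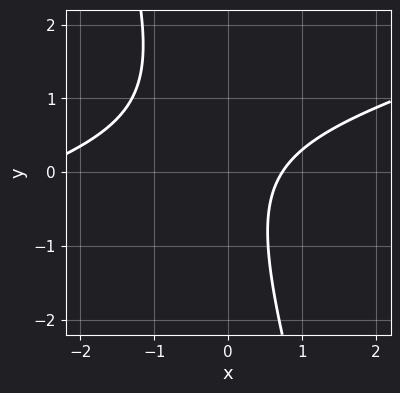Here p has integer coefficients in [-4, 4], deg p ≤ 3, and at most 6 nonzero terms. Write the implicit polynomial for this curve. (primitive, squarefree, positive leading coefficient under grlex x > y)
First, degree: no degree-1 curve has this shape, so deg p = 2.
Then, checking where it meets the axes: no y-intercept at any integer in the box.
Finally, the integer polynomial consistent with all of this is the stated p.

x^2 - 3*x*y - y^2 + 2*x - 2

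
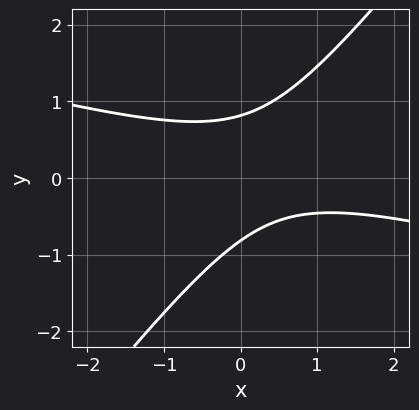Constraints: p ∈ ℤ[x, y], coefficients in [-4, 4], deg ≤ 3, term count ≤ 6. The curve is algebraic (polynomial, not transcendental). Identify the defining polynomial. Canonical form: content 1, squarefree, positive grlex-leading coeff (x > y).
x^2 + 3*x*y - 3*y^2 - x + 2

Degree: the shape is more complex than any degree-1 curve, so deg p = 2.
Reading off the gridlines: it misses every integer gridline on the x-axis.
Putting this together gives p.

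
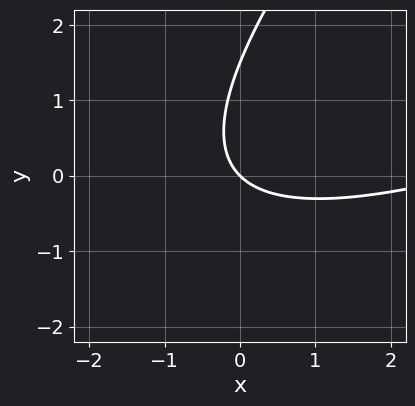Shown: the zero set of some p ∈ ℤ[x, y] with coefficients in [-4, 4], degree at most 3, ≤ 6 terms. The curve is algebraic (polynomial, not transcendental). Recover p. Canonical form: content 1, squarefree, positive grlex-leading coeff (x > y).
x^2 - 3*x*y + 2*y^2 - 3*x - 3*y

1. Degree: a generic line meets the curve in up to 2 points, so deg p = 2.
2. Observable constraints: it meets the x-axis at x = 0 (among the integer gridlines); it crosses the y-axis at the gridline y = 0.
3. The integer polynomial consistent with all of this is the stated p.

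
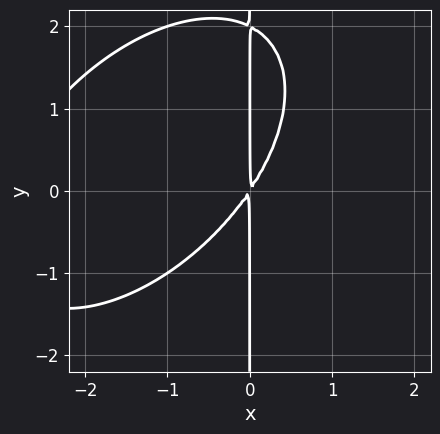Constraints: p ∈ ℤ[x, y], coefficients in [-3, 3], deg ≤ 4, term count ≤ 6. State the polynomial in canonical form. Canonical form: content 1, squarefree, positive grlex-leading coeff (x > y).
x^3 - x^2*y + x*y^2 + 3*x^2 - 2*x*y

(a) deg p = 3. A generic line meets the curve in up to 3 points.
(b) Against the integer gridlines: every point of the y-axis in the box is on the curve.
(c) Solving for integer coefficients yields p as stated.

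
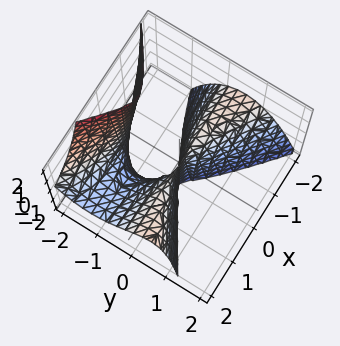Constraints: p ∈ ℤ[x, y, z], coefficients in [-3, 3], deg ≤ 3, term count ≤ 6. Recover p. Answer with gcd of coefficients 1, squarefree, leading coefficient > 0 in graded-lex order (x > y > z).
1. There are 2 components.
2. deg p = 3.
3. Checking where it meets the axes: every point of the z-axis in the box is on the surface; the visible x-axis segment lies entirely on the surface.
4. Matching integer coefficients to the picture gives p.

x^2*y - x^2*z + x*y*z - 2*y^3 - 3*y^2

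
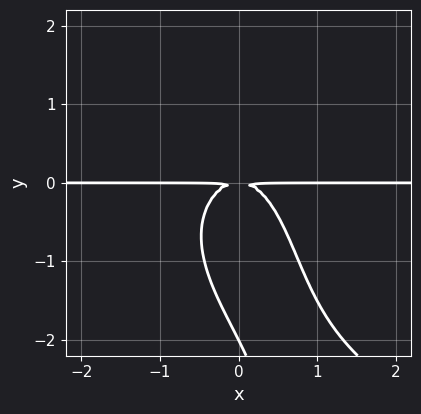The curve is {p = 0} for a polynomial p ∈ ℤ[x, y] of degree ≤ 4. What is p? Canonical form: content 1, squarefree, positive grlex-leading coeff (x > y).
First, deg p = 4. The shape is more complex than any degree-3 curve.
Next, observable constraints: it meets the y-axis at y = -2 (among the integer gridlines); the visible x-axis segment lies entirely on the curve.
Finally, putting this together gives p.

x*y^3 - 3*x^2*y - y^3 - 2*y^2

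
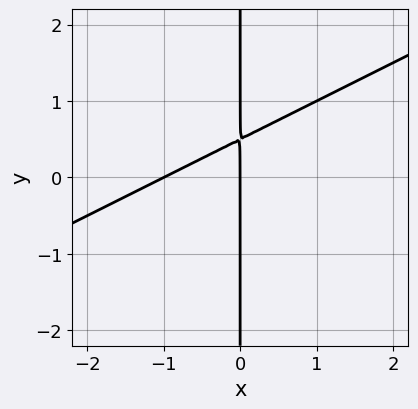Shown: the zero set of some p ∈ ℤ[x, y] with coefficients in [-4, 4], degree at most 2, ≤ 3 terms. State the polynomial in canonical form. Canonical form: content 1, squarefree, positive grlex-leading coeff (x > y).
x^2 - 2*x*y + x

1. deg p = 2. No degree-1 curve has this shape.
2. Checking where it meets the axes: the visible y-axis segment lies entirely on the curve; among the integer gridlines, it crosses the x-axis at x ∈ {-1, 0}.
3. These observations pin down the coefficients.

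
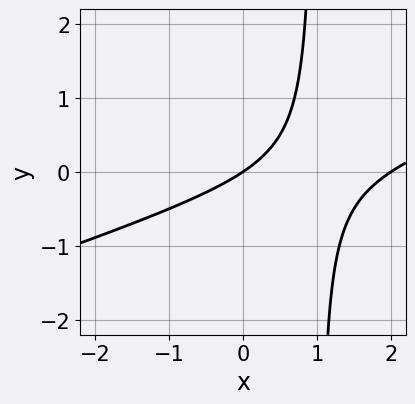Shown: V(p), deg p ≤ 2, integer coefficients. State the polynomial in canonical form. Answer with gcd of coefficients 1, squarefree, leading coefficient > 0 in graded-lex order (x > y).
x^2 - 3*x*y - 2*x + 3*y

(a) deg p = 2. The shape is more complex than any degree-1 curve.
(b) From the visible intercepts: it meets the y-axis at y = 0 (among the integer gridlines); among the integer gridlines, it crosses the x-axis at x ∈ {0, 2}.
(c) These observations pin down the coefficients.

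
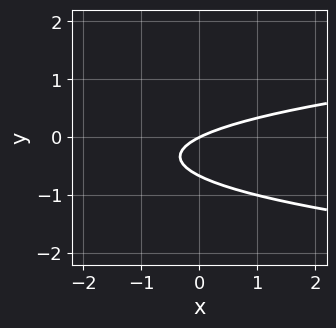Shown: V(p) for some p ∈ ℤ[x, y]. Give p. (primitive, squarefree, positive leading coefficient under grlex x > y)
3*y^2 - x + 2*y

1. deg p = 2.
2. From the axis intercepts and sections: one x-axis crossing is at x = 0; it crosses the y-axis at the gridline y = 0.
3. Together with the visible shape, these determine p as stated.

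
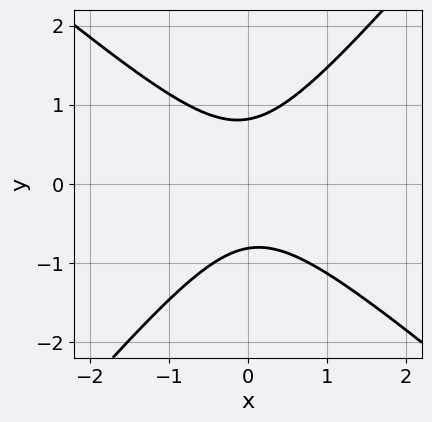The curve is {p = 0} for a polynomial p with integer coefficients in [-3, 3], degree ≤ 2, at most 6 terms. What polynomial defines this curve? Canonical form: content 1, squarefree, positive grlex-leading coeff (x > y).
3*x^2 + x*y - 3*y^2 + 2

1. Degree: a generic line meets the curve in up to 2 points, so deg p = 2.
2. From the visible intercepts: it misses every integer gridline on the x-axis.
3. Solving for integer coefficients yields p as stated.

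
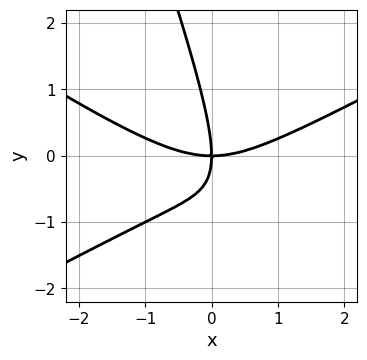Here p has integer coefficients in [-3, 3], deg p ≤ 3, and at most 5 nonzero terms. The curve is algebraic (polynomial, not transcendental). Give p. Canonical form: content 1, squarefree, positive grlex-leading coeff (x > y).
First, degree: no degree-2 curve has this shape, so deg p = 3.
Next, reading off the gridlines: it crosses the y-axis at the gridline y = 0; it crosses the x-axis at the gridline x = 0.
Finally, the integer polynomial consistent with all of this is the stated p.

x^3 - 3*x*y^2 - y^3 - 3*x*y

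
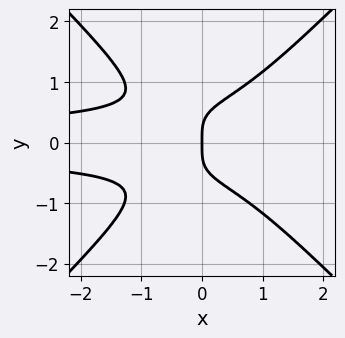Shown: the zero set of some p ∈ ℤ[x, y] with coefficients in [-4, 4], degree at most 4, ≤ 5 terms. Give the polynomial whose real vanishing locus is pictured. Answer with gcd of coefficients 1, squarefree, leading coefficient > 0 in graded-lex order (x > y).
2*x^2*y^2 - 2*y^4 + x

(a) deg p = 4. No degree-3 curve has this shape.
(b) Symmetries: the y ↦ −y reflection is a symmetry, so y appears only in even powers.
(c) Checking where it meets the axes: it meets the y-axis at y = 0 (among the integer gridlines); it meets the x-axis at x = 0 (among the integer gridlines).
(d) Putting this together gives p.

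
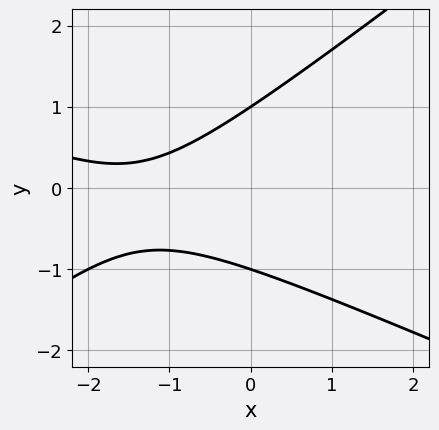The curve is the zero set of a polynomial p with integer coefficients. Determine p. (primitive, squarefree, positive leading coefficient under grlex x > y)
1. Degree: the shape is more complex than any degree-1 curve, so deg p = 2.
2. Observable constraints: among the integer gridlines, it crosses the y-axis at y ∈ {-1, 1}; it misses every integer gridline on the x-axis.
3. These observations pin down the coefficients.

x^2 + x*y - 3*y^2 + 3*x + 3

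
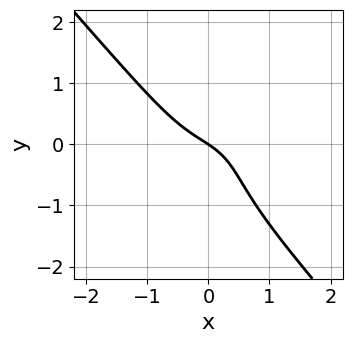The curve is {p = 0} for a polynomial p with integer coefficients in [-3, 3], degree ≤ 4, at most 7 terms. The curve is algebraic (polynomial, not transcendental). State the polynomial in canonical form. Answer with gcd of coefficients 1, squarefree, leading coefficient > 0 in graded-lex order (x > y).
(a) Degree: no degree-2 curve has this shape, so deg p = 3.
(b) From the axis intercepts and sections: it crosses the y-axis at the gridline y = 0; it crosses the x-axis at the gridline x = 0.
(c) The integer polynomial consistent with all of this is the stated p.

3*x^3 + 2*y^3 + 2*y^2 + 2*x + 3*y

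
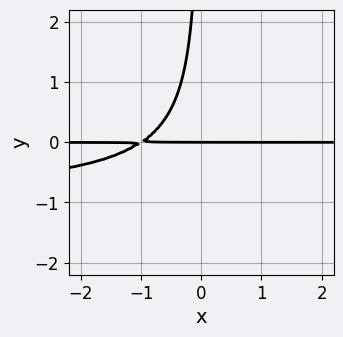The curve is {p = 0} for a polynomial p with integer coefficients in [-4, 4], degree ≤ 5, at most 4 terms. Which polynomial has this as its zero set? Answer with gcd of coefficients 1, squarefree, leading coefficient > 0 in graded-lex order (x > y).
x*y^3 + 3*x*y^2 + 2*x*y + 2*y

Degree: a generic line meets the curve in up to 4 points, so deg p = 4.
Reading off the gridlines: the visible x-axis segment lies entirely on the curve; it crosses the y-axis at the gridline y = 0.
Solving for integer coefficients yields p as stated.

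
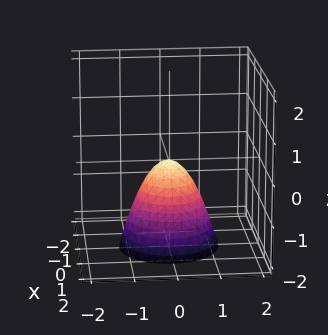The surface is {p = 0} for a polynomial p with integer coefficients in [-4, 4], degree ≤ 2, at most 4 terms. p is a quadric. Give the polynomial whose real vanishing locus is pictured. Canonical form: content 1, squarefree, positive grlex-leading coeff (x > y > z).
3*x^2 + 3*y^2 + 2*z

1. The degree is 2 — a paraboloid; a quadric.
2. By symmetry, every cross-section ⟂ z is a circle, so x, y appear only via x² + y².
3. Observable constraints: it crosses the x-axis at the gridline x = 0; one y-axis crossing is at y = 0; a circular section at z = -1 has radius between 0 and 1.
4. Together with the visible shape, these determine p as stated.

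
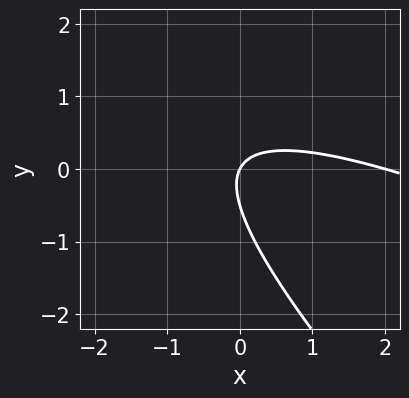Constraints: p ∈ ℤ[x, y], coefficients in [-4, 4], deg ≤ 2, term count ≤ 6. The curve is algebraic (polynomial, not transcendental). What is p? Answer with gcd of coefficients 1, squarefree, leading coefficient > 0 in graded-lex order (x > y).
First, degree: a generic line meets the curve in up to 2 points, so deg p = 2.
Then, checking where it meets the axes: among the integer gridlines, it crosses the x-axis at x ∈ {0, 2}; it meets the y-axis at y = 0 (among the integer gridlines).
Finally, matching integer coefficients to the picture gives p.

x^2 + 3*x*y + 2*y^2 - 2*x + y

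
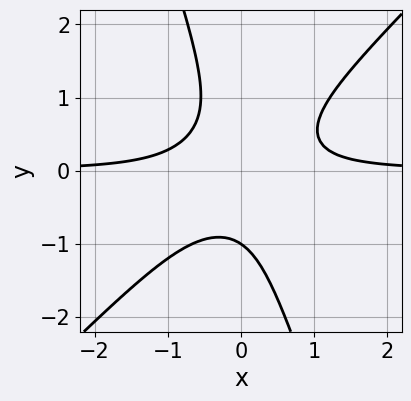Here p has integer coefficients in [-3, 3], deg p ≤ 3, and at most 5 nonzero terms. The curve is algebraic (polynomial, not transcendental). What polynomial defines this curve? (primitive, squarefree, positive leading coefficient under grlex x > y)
3*x^2*y - 2*x*y^2 - y^3 - 1

Degree: the shape is more complex than any degree-2 curve, so deg p = 3.
Against the integer gridlines: one y-axis crossing is at y = -1; the curve avoids every integer x-axis point in the box.
Assembling these constraints gives the stated polynomial.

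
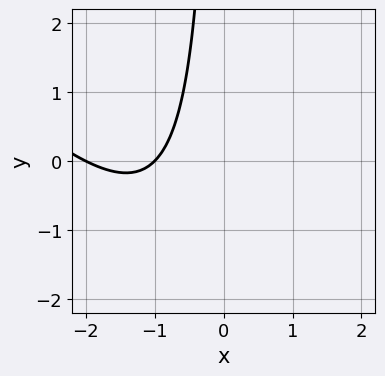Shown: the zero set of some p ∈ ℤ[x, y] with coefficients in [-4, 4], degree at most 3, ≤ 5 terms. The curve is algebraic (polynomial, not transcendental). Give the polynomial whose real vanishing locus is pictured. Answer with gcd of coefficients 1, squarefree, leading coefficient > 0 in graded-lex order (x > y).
1. Degree: the shape is more complex than any degree-1 curve, so deg p = 2.
2. Reading off the gridlines: among the integer gridlines, it crosses the x-axis at x ∈ {-2, -1}; it misses every integer gridline on the y-axis.
3. Assembling these constraints gives the stated polynomial.

x^2 + x*y + 3*x + 2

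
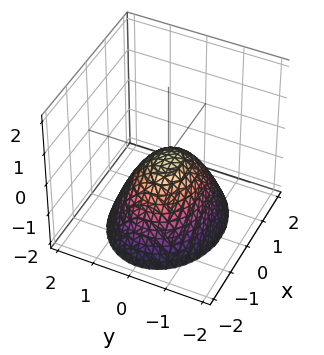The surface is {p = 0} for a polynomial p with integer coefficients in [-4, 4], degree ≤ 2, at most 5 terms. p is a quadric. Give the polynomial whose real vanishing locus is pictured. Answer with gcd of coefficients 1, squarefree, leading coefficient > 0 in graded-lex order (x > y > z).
First, deg p = 2. A paraboloid; a quadric.
Next, symmetries: the x ↦ −x reflection is a symmetry, so x appears only in even powers; mirror symmetry y ↦ −y ⇒ only even powers of y.
Next, reading off the gridlines: one x-axis crossing is at x = 0; it crosses the z-axis at the gridline z = 0; it meets the y-axis at y = 0 (among the integer gridlines).
Finally, together with the visible shape, these determine p as stated.

2*x^2 + 3*y^2 + 3*z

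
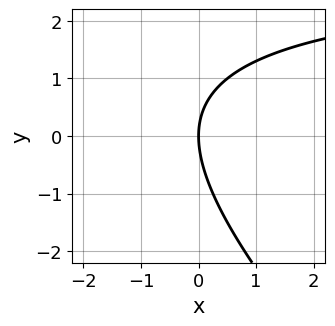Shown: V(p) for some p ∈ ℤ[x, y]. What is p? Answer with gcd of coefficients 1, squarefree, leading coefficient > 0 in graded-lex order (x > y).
x*y + y^2 - 3*x

1. Degree: no degree-1 curve has this shape, so deg p = 2.
2. Against the integer gridlines: it meets the x-axis at x = 0 (among the integer gridlines); one y-axis crossing is at y = 0.
3. Fitting integer coefficients to these (and the overall shape) gives p.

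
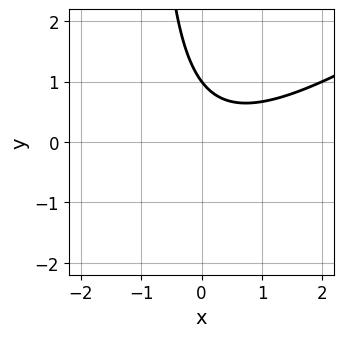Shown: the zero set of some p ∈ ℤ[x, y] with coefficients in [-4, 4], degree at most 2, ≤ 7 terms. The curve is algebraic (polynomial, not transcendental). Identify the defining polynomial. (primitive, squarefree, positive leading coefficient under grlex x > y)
2*x^2 - 3*x*y - x - 3*y + 3

deg p = 2. The shape is more complex than any degree-1 curve.
From the visible intercepts: one y-axis crossing is at y = 1; it misses every integer gridline on the x-axis.
Putting this together gives p.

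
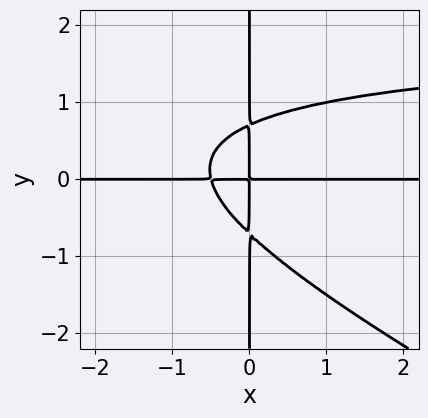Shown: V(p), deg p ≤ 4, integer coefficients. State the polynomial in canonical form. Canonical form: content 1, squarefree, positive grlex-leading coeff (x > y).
The degree is 4 — a generic line meets the curve in up to 4 points.
From the visible intercepts: the visible x-axis segment lies entirely on the curve; the visible y-axis segment lies entirely on the curve.
The integer polynomial consistent with all of this is the stated p.

x^2*y^2 + 2*x*y^3 - 2*x^2*y - x*y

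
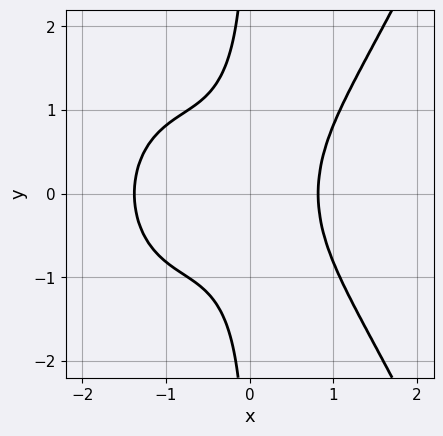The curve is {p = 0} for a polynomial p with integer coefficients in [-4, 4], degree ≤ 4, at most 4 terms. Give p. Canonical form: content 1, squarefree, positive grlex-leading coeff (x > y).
2*x^4 + 2*x^3 - 3*x*y^2 - 2

Degree: no degree-3 curve has this shape, so deg p = 4.
Symmetries: the y ↦ −y reflection is a symmetry, so y appears only in even powers.
From the visible intercepts: the curve avoids every integer y-axis point in the box.
Solving for integer coefficients yields p as stated.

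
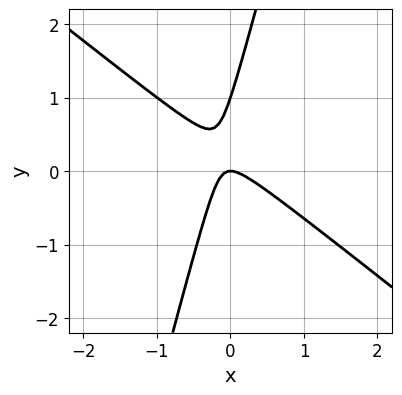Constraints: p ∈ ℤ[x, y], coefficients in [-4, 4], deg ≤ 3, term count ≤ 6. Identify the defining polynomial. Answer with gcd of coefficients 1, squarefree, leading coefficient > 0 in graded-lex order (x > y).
(a) The degree is 2 — the shape is more complex than any degree-1 curve.
(b) Checking where it meets the axes: the y-axis gridline crossings are at y ∈ {0, 1}; it meets the x-axis at x = 0 (among the integer gridlines).
(c) Assembling these constraints gives the stated polynomial.

3*x^2 + 3*x*y - y^2 + y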